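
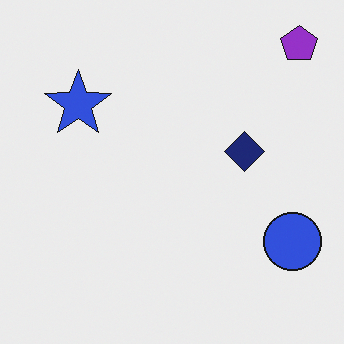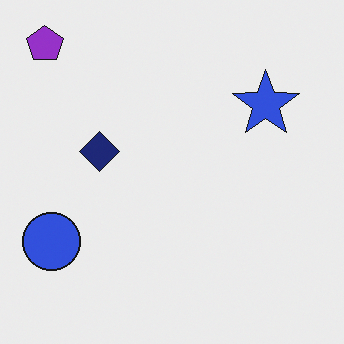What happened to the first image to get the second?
The transformation is: flipped horizontally (left ↔ right).

The purple pentagon is in the top-right of the first image and the top-left of the second — shapes on opposite sides of the vertical midline have swapped in a mirror flip.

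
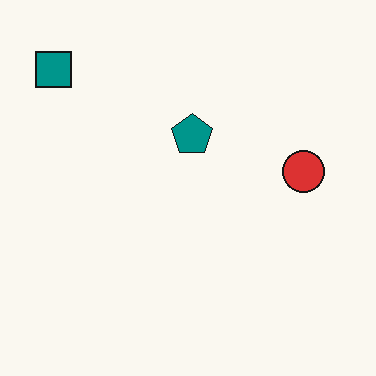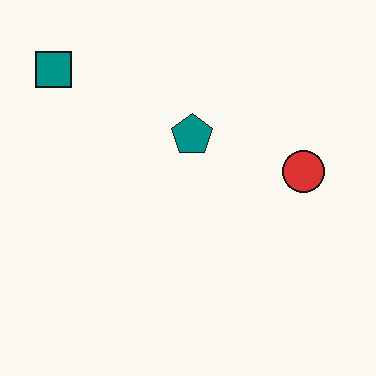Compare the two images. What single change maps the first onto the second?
JPEG-compressed with visible artifacts.

Blocky 8×8 compression artifacts appear around shape edges and the flat background shows ringing — characteristic JPEG degradation.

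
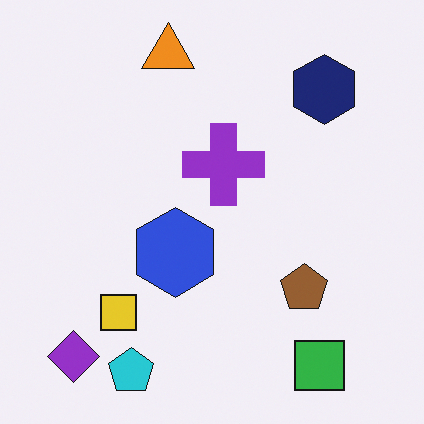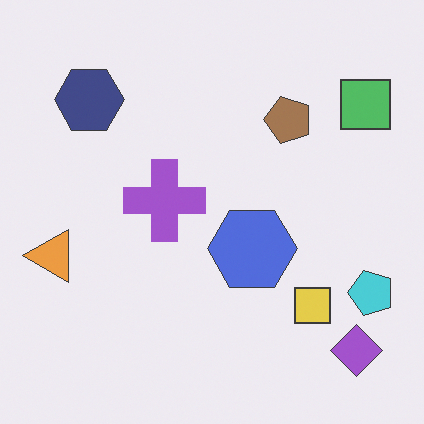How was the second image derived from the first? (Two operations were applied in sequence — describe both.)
Rotated 90° counter-clockwise, then given slightly reduced contrast.

The purple diamond sits in the bottom-left of the first image and the bottom-right of the second — consistent with a whole-image 90° counter-clockwise rotation. Tones are pushed toward mid-grey across the whole image — a global contrast change.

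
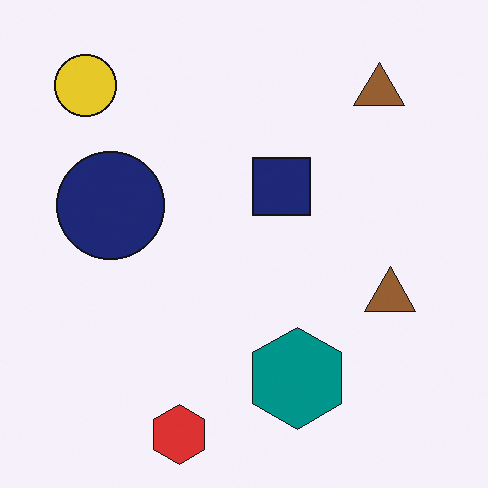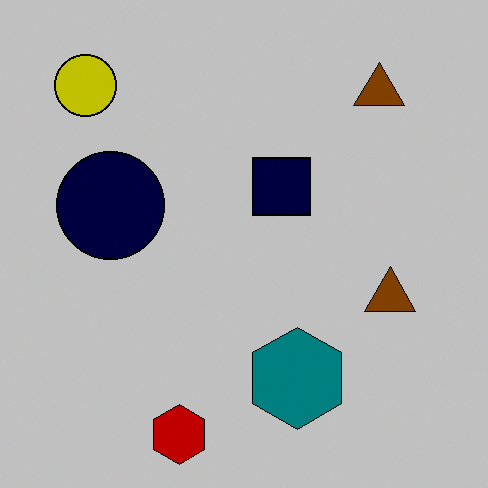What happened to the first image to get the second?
It was heavily posterized to just a handful of flat colors.

Each flat color has snapped to a coarser quantized level — most visibly, the near-white background has dropped to a flat grey.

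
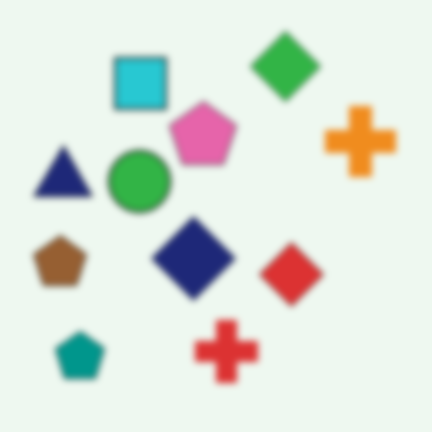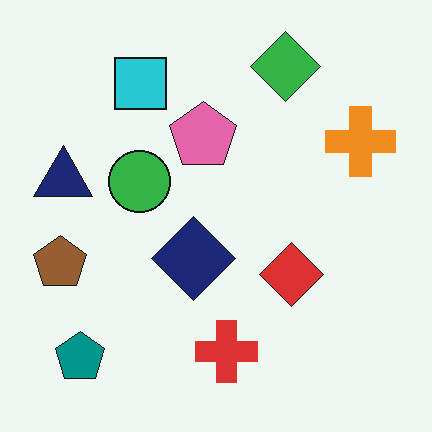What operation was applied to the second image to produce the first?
The image was moderately blurred.

Shape edges and outlines are uniformly softened across the whole image.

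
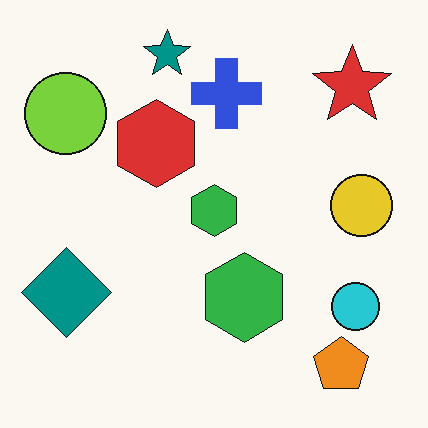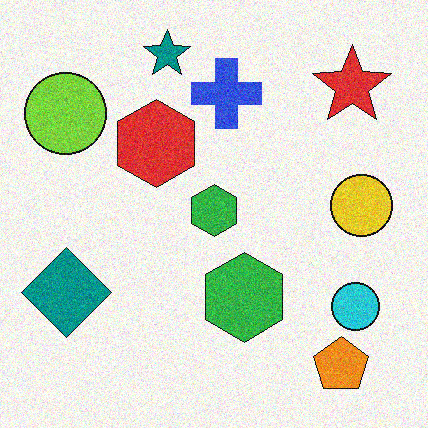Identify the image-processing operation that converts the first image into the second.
The image was degraded with visible gaussian noise.

Random speckle covers the whole image, including the flat background.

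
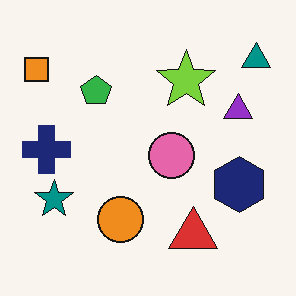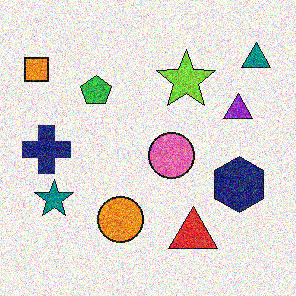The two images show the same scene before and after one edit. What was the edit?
The image was degraded with strong gaussian noise.

Random speckle covers the whole image, including the flat background.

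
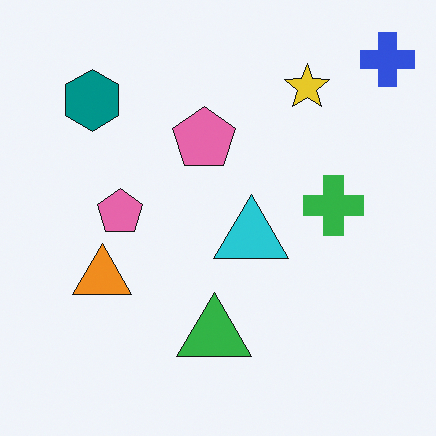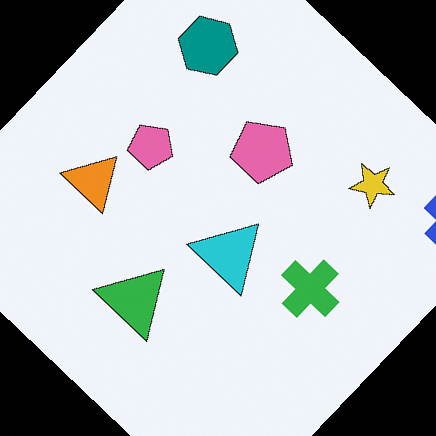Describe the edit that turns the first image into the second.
This is the original image rotated clockwise by a large amount — several tens of degrees.

Every shape is tilted by the same angle and the image corners show triangular fill wedges — a whole-image rotation by a non-right angle.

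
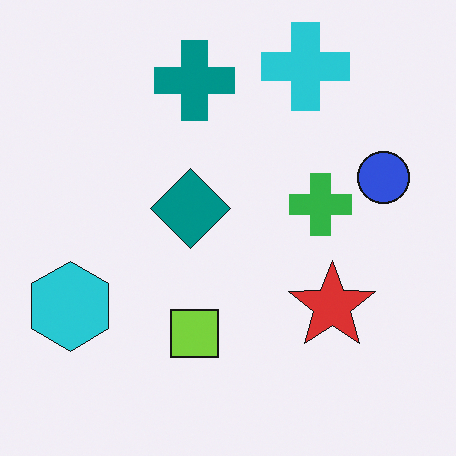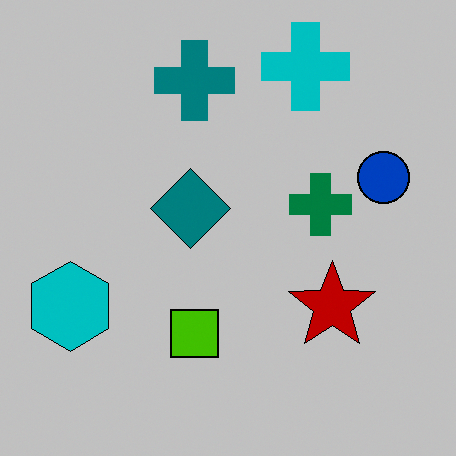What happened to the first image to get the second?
The image was aggressively posterized.

Each flat color has snapped to a coarser quantized level — most visibly, the near-white background has dropped to a flat grey.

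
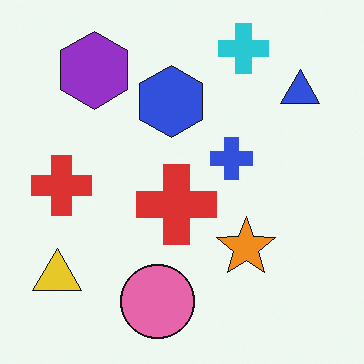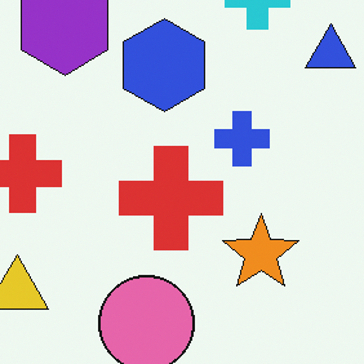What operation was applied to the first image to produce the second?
The transformation is: cropped slightly and scaled back up.

The visible shapes are larger and the field of view is narrower; shapes near the original edges may be partly or wholly outside the frame — a crop-and-rescale.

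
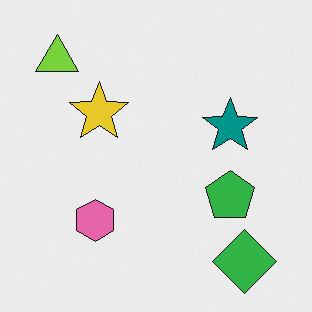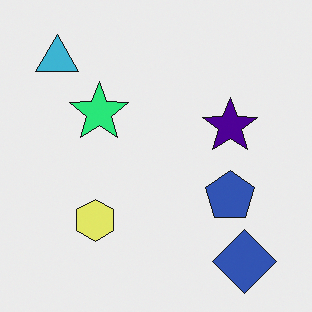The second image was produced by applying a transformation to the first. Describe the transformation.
The second image is the first hue-shifted through roughly a third of the color wheel.

Every shape's color has rotated by the same amount around the hue wheel — a uniform hue shift.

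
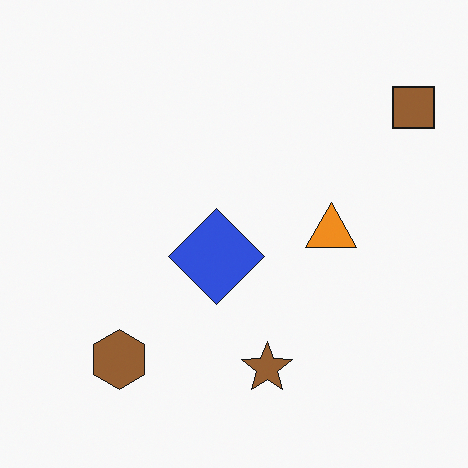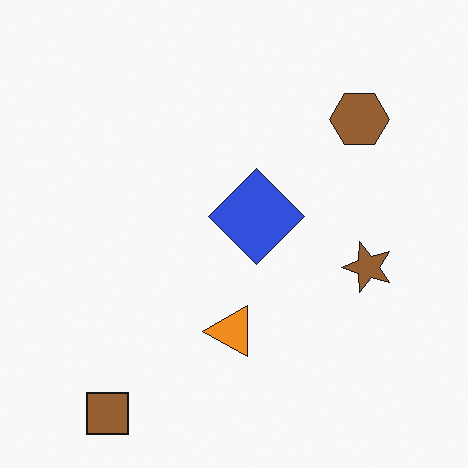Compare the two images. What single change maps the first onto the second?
It was transposed (reflected across the top-left ↔ bottom-right diagonal).

Shapes have swapped their row and column positions — what was in the top-right is now in the bottom-left — a diagonal reflection.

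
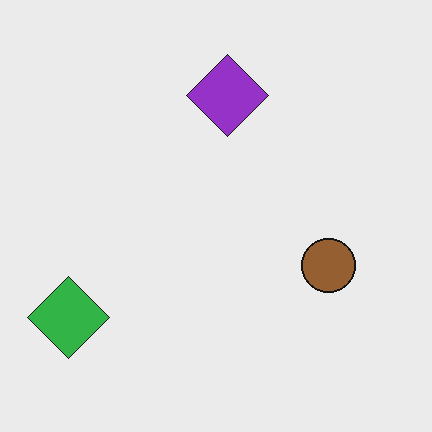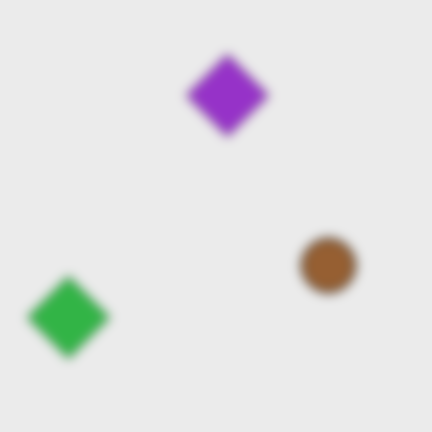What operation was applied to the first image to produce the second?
This is the original image strongly gaussian-blurred.

Shape edges and outlines are uniformly softened across the whole image.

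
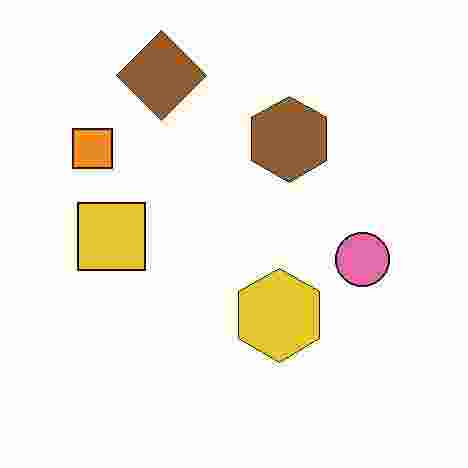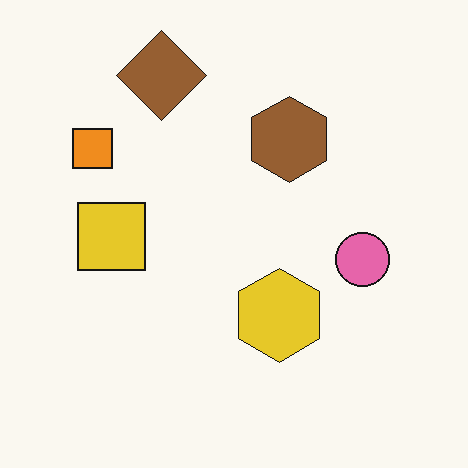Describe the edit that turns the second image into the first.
The transformation is: degraded with heavy JPEG compression.

Blocky 8×8 compression artifacts appear around shape edges and the flat background shows ringing — characteristic JPEG degradation.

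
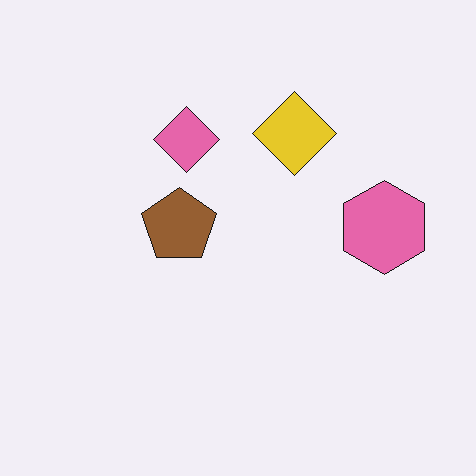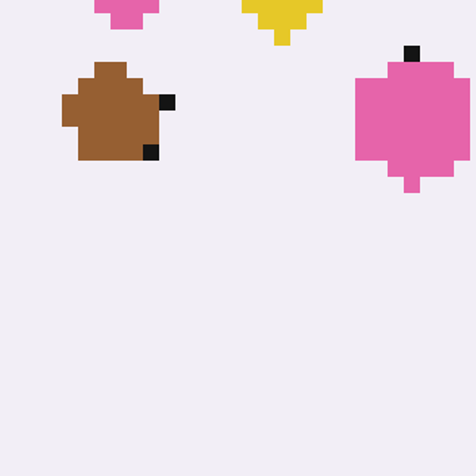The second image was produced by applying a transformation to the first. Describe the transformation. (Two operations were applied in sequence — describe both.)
Heavily pixelated into large blocks, then cropped to a modestly smaller region and rescaled.

Shapes are reduced to large square blocks; fine edges and outlines are lost — a downscale-then-upscale (mosaic) effect. The visible shapes are larger and the field of view is narrower; shapes near the original edges may be partly or wholly outside the frame — a crop-and-rescale.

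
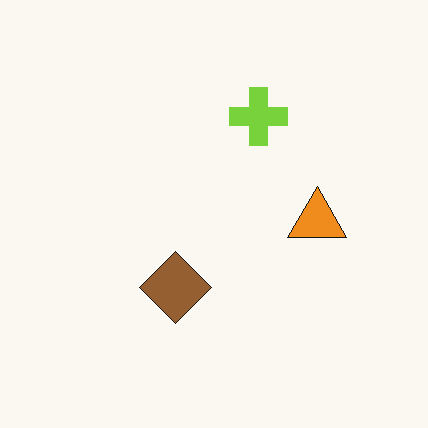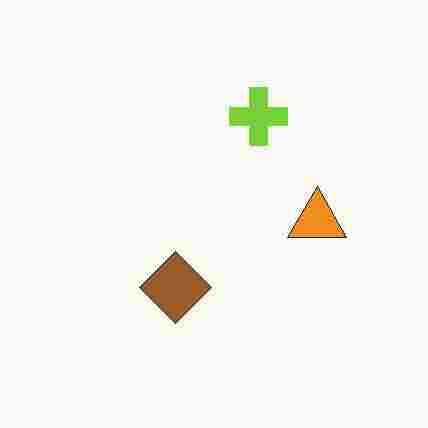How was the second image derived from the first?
Heavily JPEG-compressed with obvious blocking artifacts.

Blocky 8×8 compression artifacts appear around shape edges and the flat background shows ringing — characteristic JPEG degradation.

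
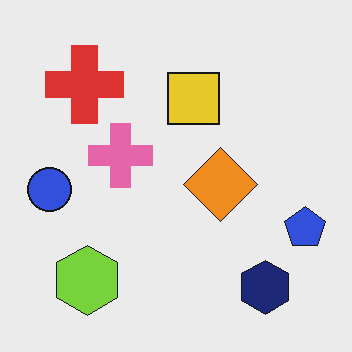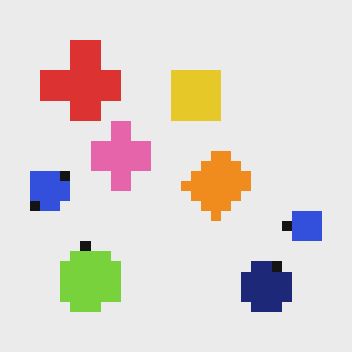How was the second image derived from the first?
The second image is the first coarsely pixelated.

Shapes are reduced to large square blocks; fine edges and outlines are lost — a downscale-then-upscale (mosaic) effect.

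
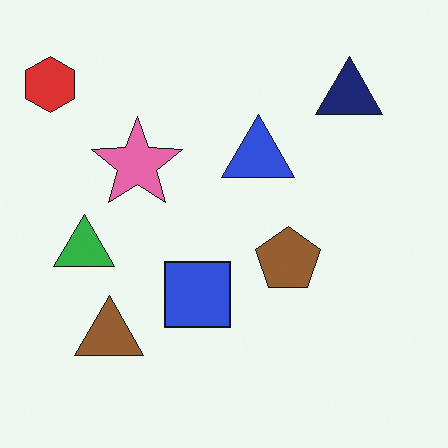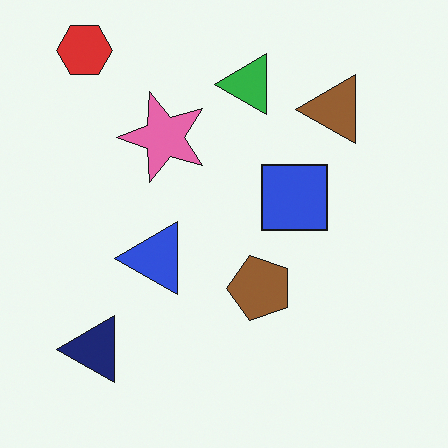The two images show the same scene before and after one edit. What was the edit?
The second image is the first transposed (reflected across the top-left ↔ bottom-right diagonal).

Shapes have swapped their row and column positions — what was in the top-right is now in the bottom-left — a diagonal reflection.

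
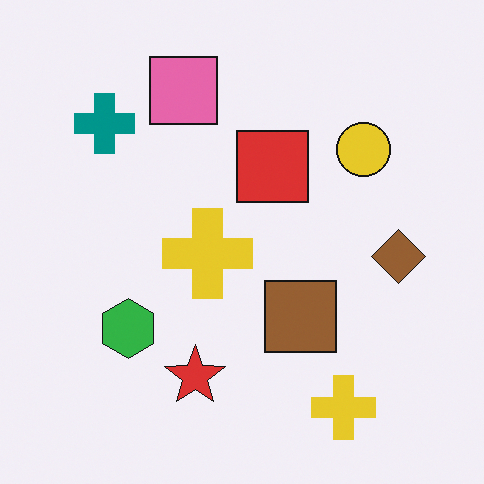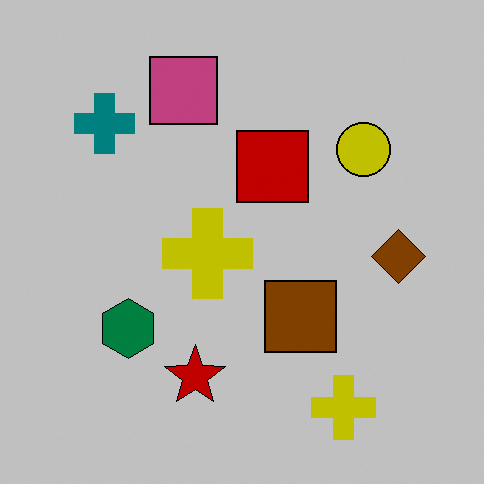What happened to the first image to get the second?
The transformation is: heavily posterized to just a handful of flat colors.

Each flat color has snapped to a coarser quantized level — most visibly, the near-white background has dropped to a flat grey.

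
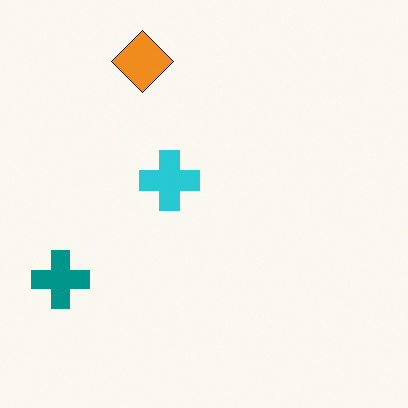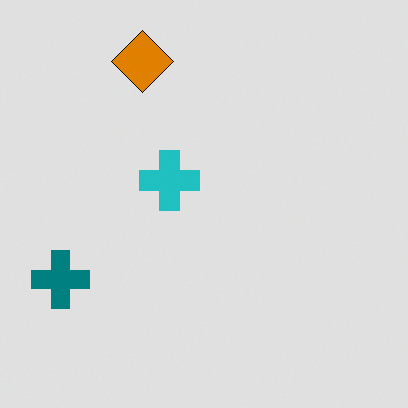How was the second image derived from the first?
Moderately posterized.

Each flat color has snapped to a coarser quantized level — most visibly, the near-white background has dropped to a flat grey.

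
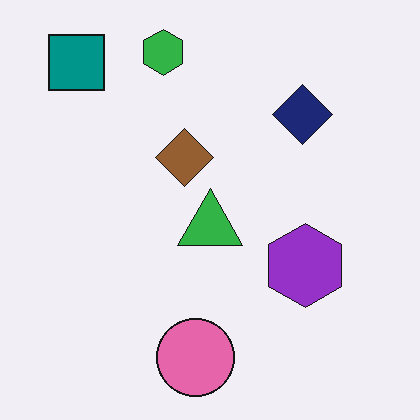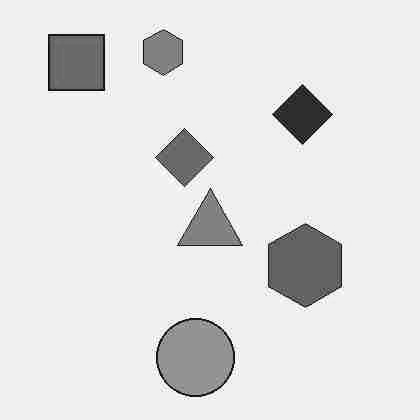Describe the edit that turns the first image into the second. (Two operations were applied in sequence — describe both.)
The second image is the first heavily JPEG-compressed with obvious blocking artifacts, then converted to grayscale.

Blocky 8×8 compression artifacts appear around shape edges and the flat background shows ringing — characteristic JPEG degradation. All color is removed — every shape is now a shade of grey.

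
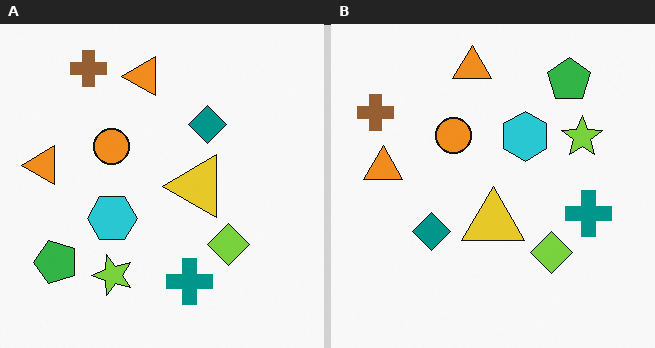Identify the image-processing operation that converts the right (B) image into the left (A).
This is the original image transposed (reflected across the top-left ↔ bottom-right diagonal).

Shapes have swapped their row and column positions — what was in the top-right is now in the bottom-left — a diagonal reflection.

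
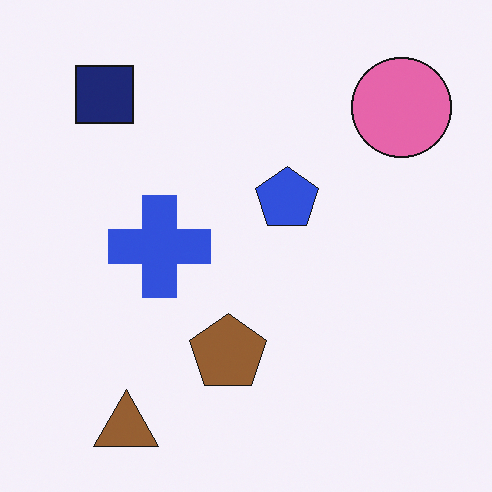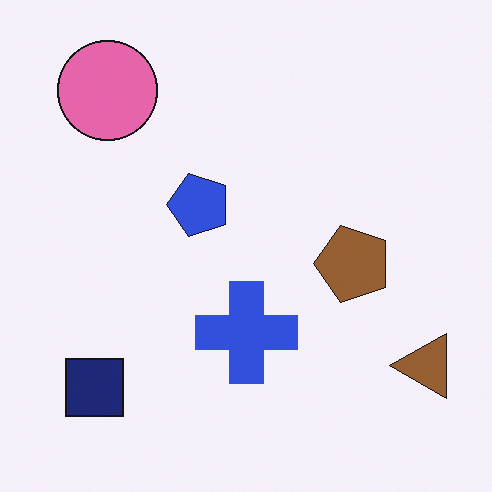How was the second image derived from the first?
The second image is the first rotated 90° counter-clockwise.

The brown triangle sits in the bottom-left of the first image and the bottom-right of the second — consistent with a whole-image 90° counter-clockwise rotation.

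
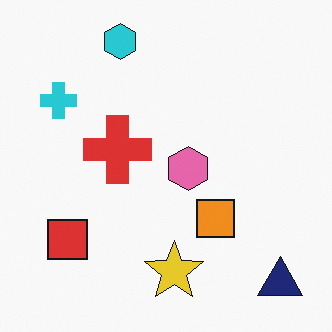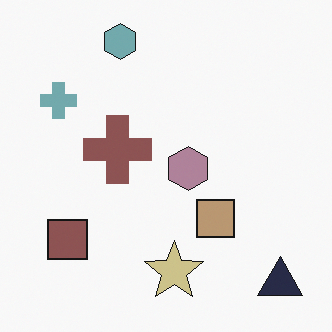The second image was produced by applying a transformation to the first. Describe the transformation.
This is the original image made much more muted (saturation change).

All colors are more muted and greyish — a global saturation change.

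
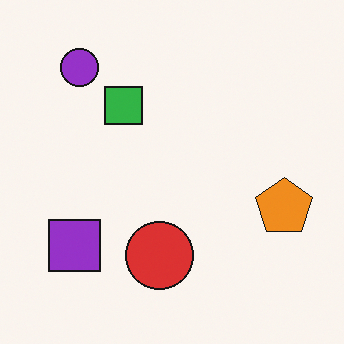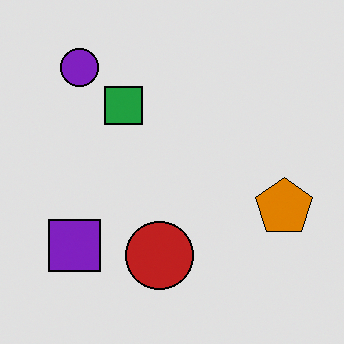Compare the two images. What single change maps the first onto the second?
The image was moderately posterized.

Each flat color has snapped to a coarser quantized level — most visibly, the near-white background has dropped to a flat grey.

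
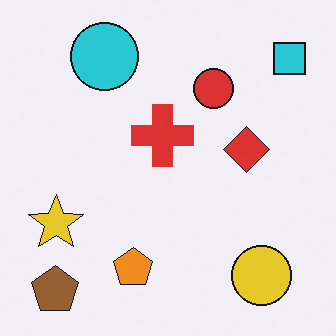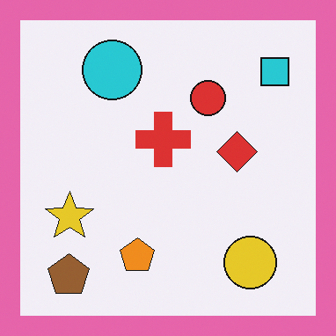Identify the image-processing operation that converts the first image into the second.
The second image is the first framed with a pink border.

A solid pink frame runs around the edge of the second image, with the content slightly shrunk inside it.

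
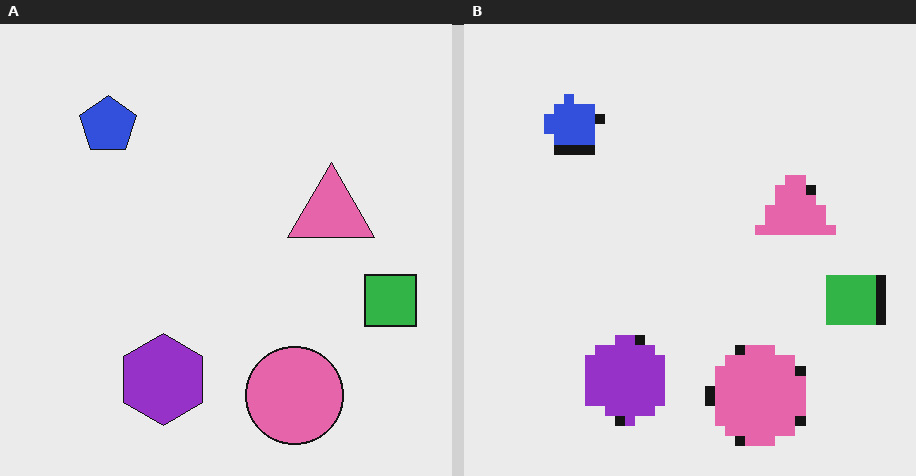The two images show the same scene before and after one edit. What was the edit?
This is the original image coarsely pixelated.

Shapes are reduced to large square blocks; fine edges and outlines are lost — a downscale-then-upscale (mosaic) effect.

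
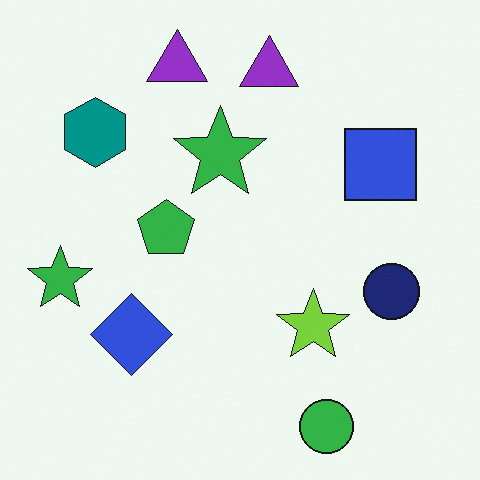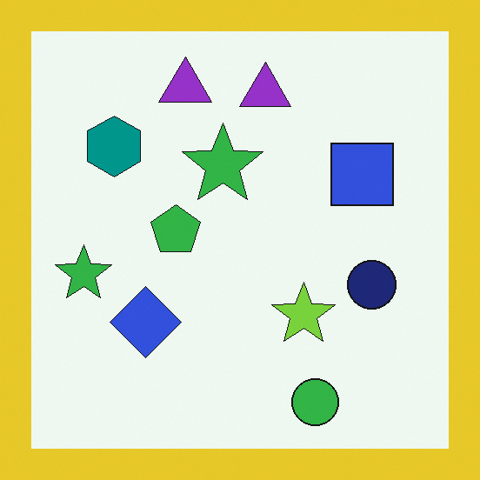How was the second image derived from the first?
This is the original image framed with a yellow border.

A solid yellow frame runs around the edge of the second image, with the content slightly shrunk inside it.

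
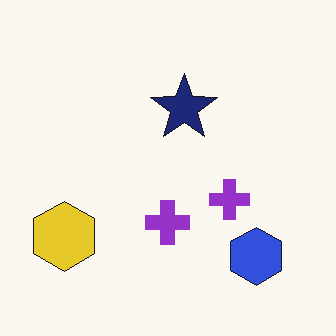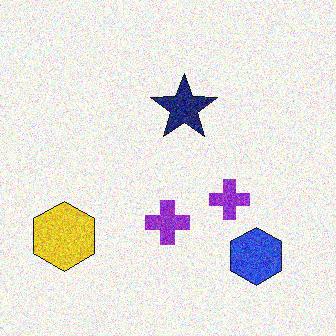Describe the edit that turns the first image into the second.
The second image is the first degraded with a thick layer of grain.

Random speckle covers the whole image, including the flat background.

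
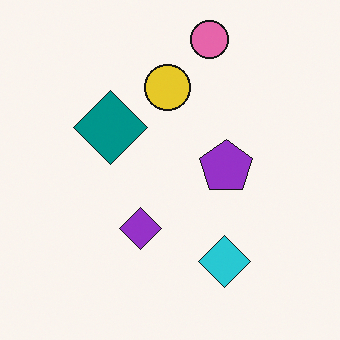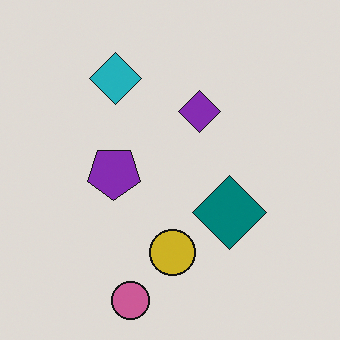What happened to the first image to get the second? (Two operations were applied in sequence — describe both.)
It was rotated 180°, then slightly darkened.

The pink circle sits in the top of the first image and the bottom of the second — consistent with a whole-image 180° rotation. Every pixel — background and shapes alike — is uniformly darkened.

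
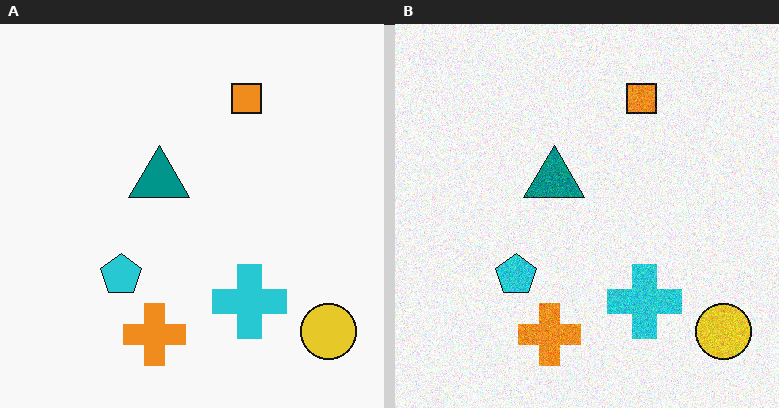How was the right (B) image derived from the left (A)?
It was degraded with moderate additive noise.

Random speckle covers the whole image, including the flat background.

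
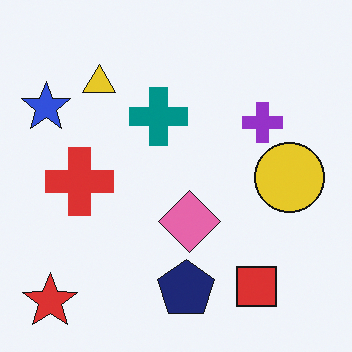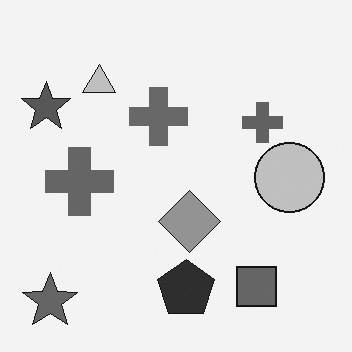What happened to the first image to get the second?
The image was converted to grayscale.

All color is removed — every shape is now a shade of grey.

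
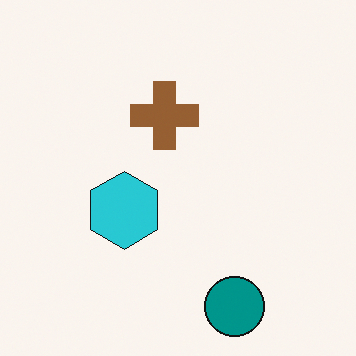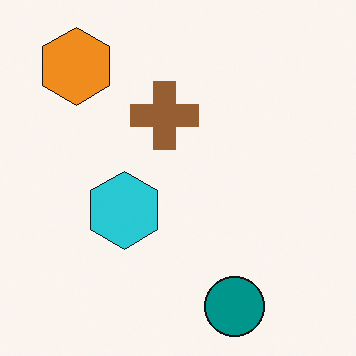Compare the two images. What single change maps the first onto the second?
The transformation is: overlaid with an additional orange hexagon.

An orange hexagon appears in the second image that is absent from the first.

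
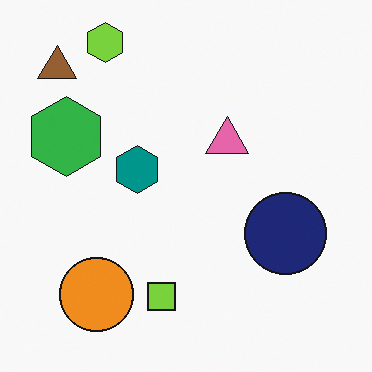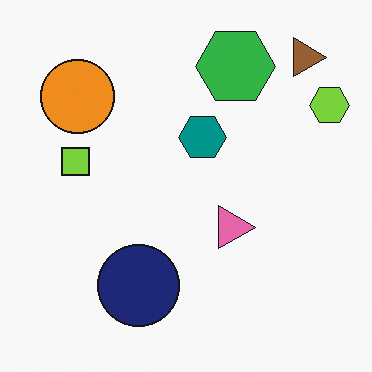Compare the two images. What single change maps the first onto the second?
The transformation is: rotated 90° clockwise.

The brown triangle sits in the top-left of the first image and the top-right of the second — consistent with a whole-image 90° clockwise rotation.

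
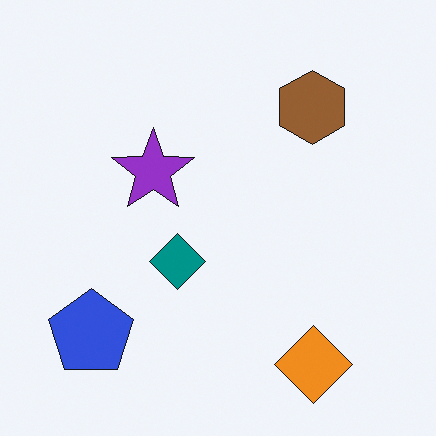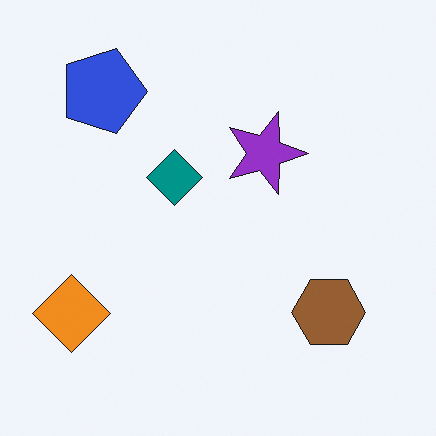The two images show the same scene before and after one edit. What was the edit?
This is the original image rotated 90° clockwise.

The orange diamond sits in the bottom-right of the first image and the bottom-left of the second — consistent with a whole-image 90° clockwise rotation.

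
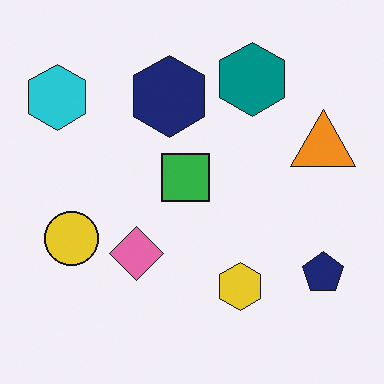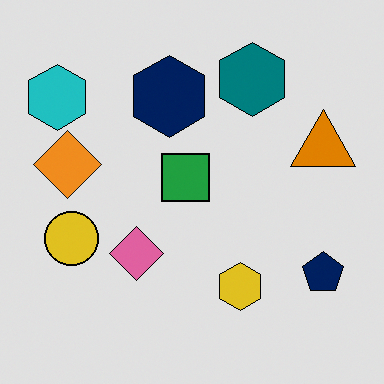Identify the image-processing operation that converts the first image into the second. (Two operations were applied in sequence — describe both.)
It was posterized to a reduced palette, then overlaid with an additional orange diamond.

Each flat color has snapped to a coarser quantized level — most visibly, the near-white background has dropped to a flat grey. An orange diamond appears in the second image that is absent from the first.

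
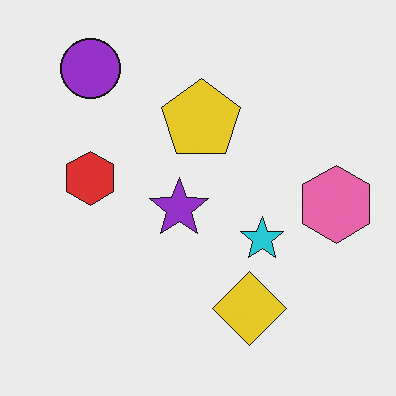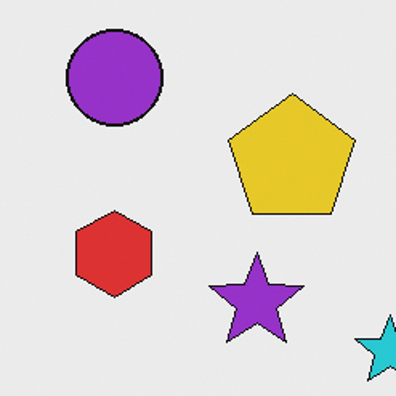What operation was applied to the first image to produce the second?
This is the original image cropped to a modestly smaller region and rescaled.

The visible shapes are larger and the field of view is narrower; shapes near the original edges may be partly or wholly outside the frame — a crop-and-rescale.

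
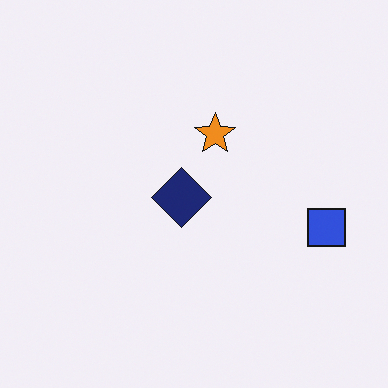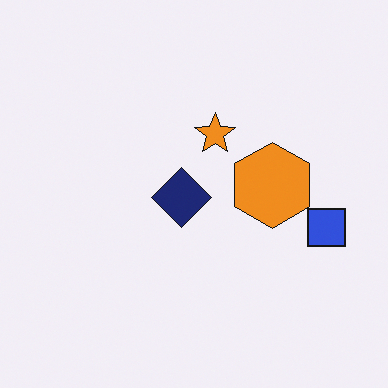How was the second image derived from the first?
The second image is the first overlaid with an additional orange hexagon.

An orange hexagon appears in the second image that is absent from the first.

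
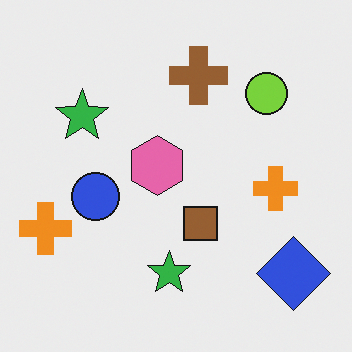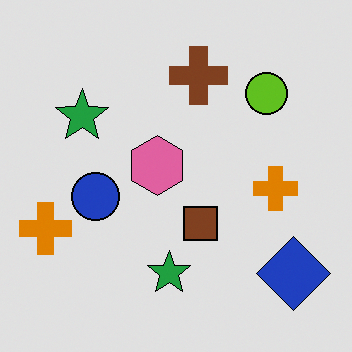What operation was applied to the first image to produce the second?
This is the original image moderately posterized.

Each flat color has snapped to a coarser quantized level — most visibly, the near-white background has dropped to a flat grey.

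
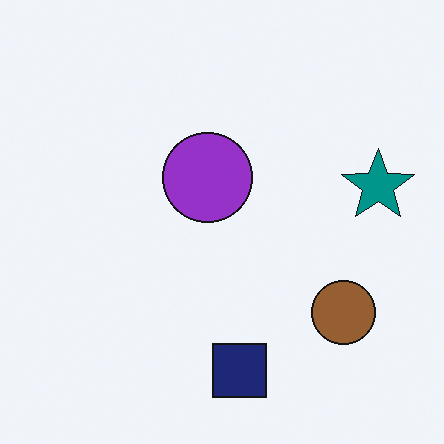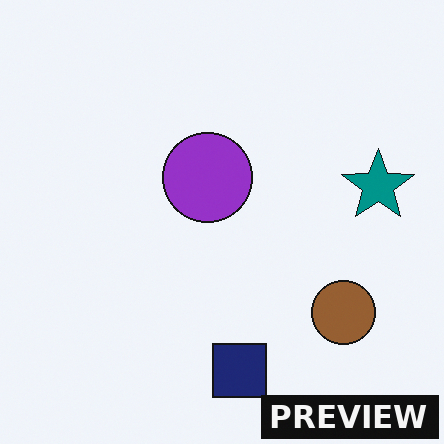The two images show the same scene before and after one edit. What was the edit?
This is the original image watermarked with the text "PREVIEW" in the lower-right corner.

A dark label reading "PREVIEW" appears in the lower-right corner.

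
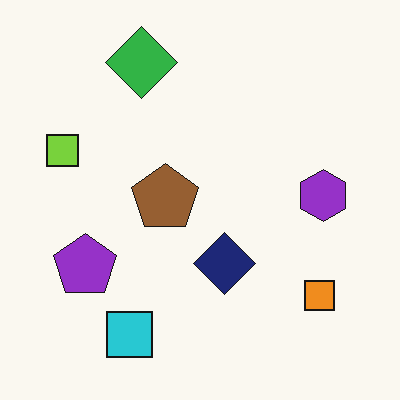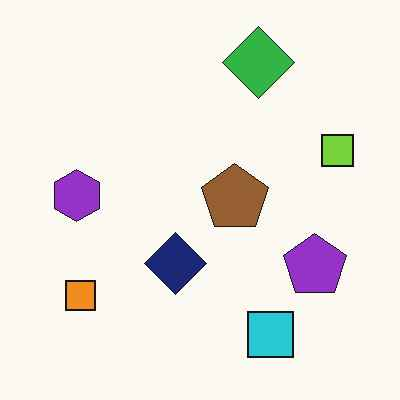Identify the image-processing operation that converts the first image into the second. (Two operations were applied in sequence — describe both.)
The second image is the first flipped horizontally (left ↔ right), then JPEG-compressed with visible artifacts.

The lime square is in the left of the first image and the right of the second — shapes on opposite sides of the vertical midline have swapped in a mirror flip. Blocky 8×8 compression artifacts appear around shape edges and the flat background shows ringing — characteristic JPEG degradation.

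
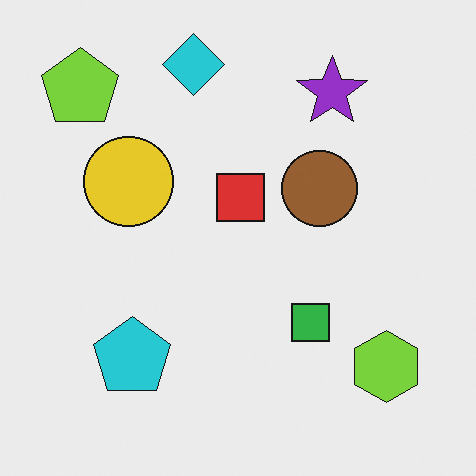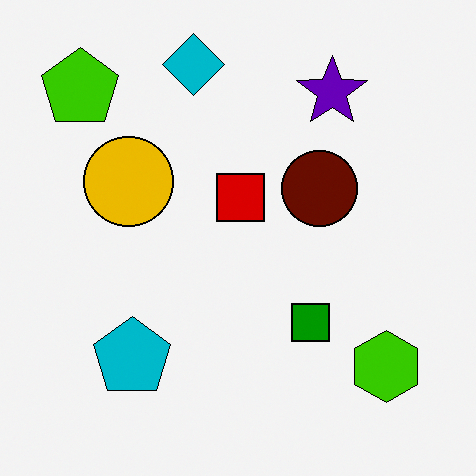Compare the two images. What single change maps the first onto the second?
The image was boosted in contrast.

Tones are pushed away from mid-grey across the whole image — a global contrast change.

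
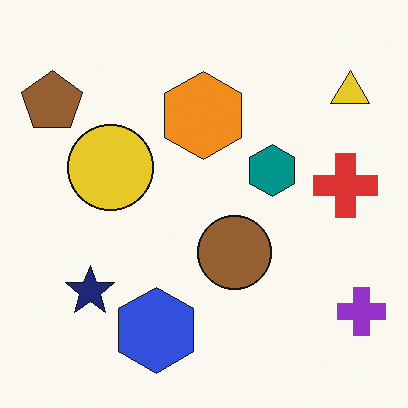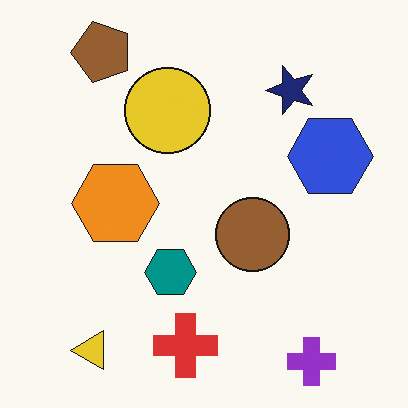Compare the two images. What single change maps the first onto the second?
It was transposed (reflected across the top-left ↔ bottom-right diagonal).

Shapes have swapped their row and column positions — what was in the top-right is now in the bottom-left — a diagonal reflection.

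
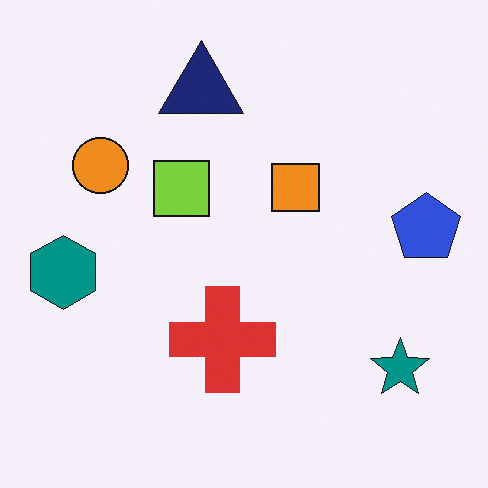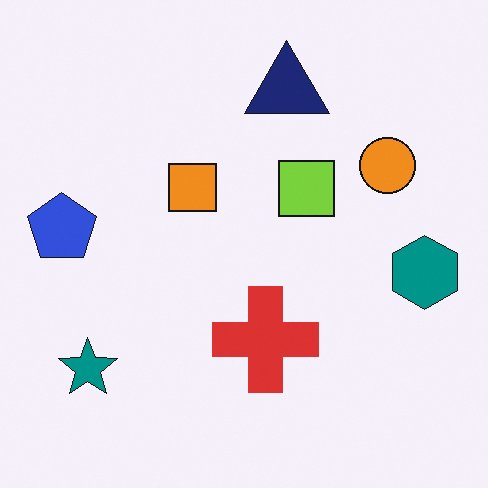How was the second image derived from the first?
Flipped horizontally (left ↔ right).

The blue pentagon is in the right of the first image and the left of the second — shapes on opposite sides of the vertical midline have swapped in a mirror flip.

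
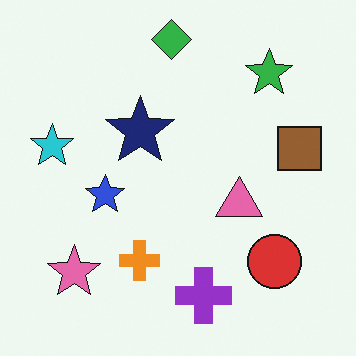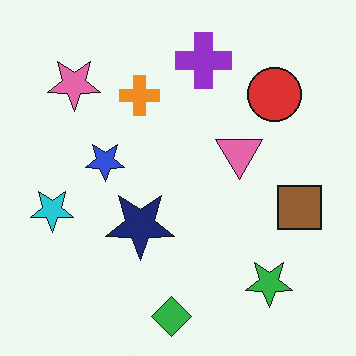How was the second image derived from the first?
The image was flipped vertically (top ↔ bottom).

The green diamond is in the top of the first image and the bottom of the second — shapes on opposite sides of the horizontal midline have swapped in a mirror flip.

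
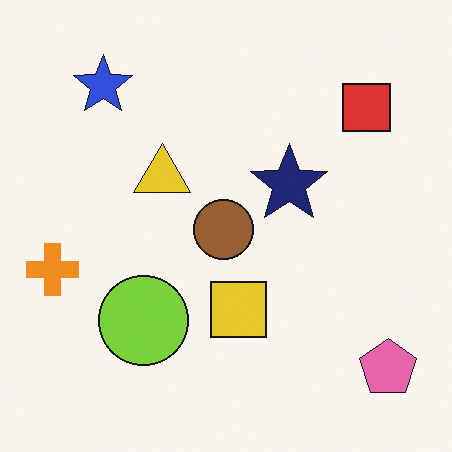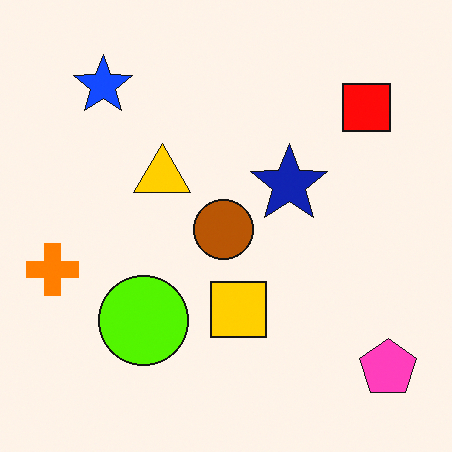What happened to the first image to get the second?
Made much more vivid (saturation change).

All colors are more vivid — a global saturation change.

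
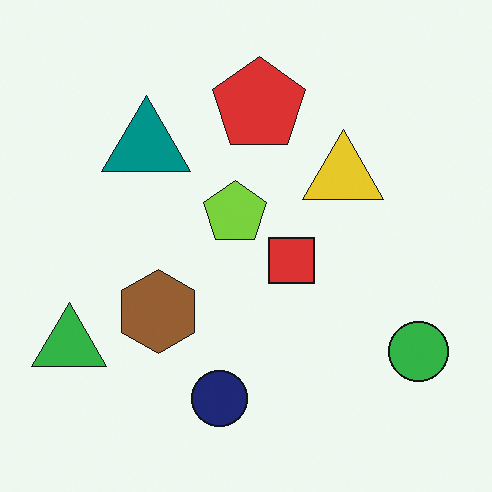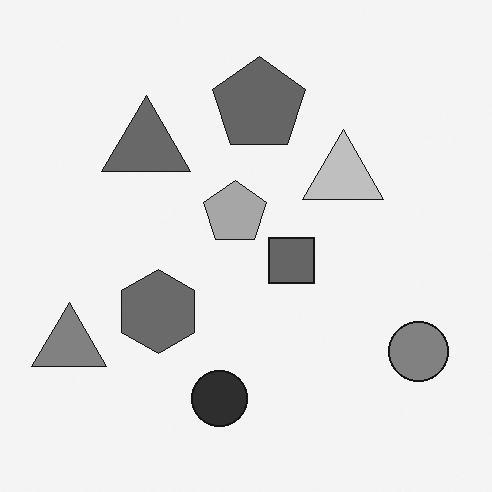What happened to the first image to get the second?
This is the original image converted to grayscale.

All color is removed — every shape is now a shade of grey.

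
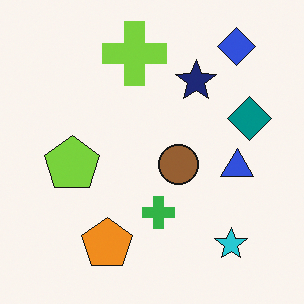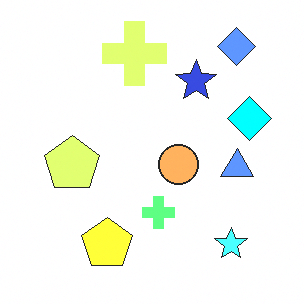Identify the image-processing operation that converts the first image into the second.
The second image is the first substantially brightened.

Every pixel — background and shapes alike — is uniformly brightened.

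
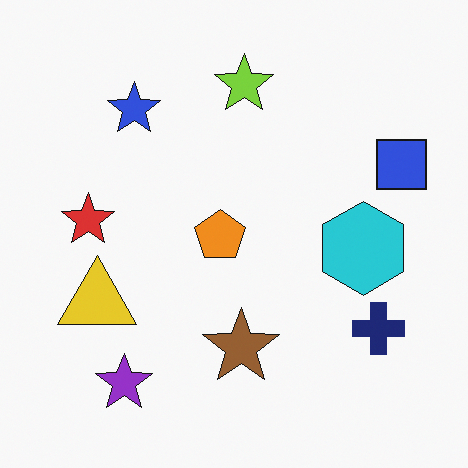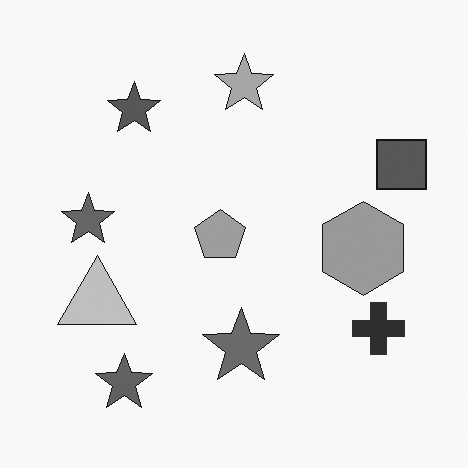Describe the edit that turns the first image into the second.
The transformation is: converted to grayscale.

All color is removed — every shape is now a shade of grey.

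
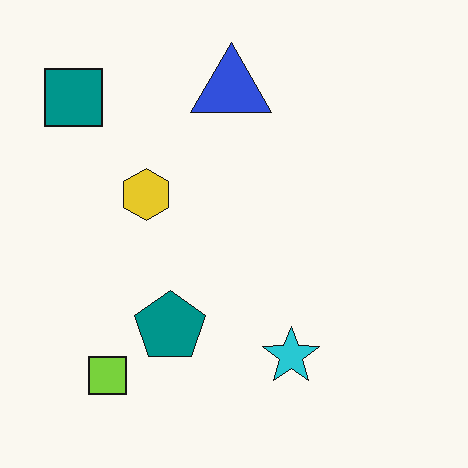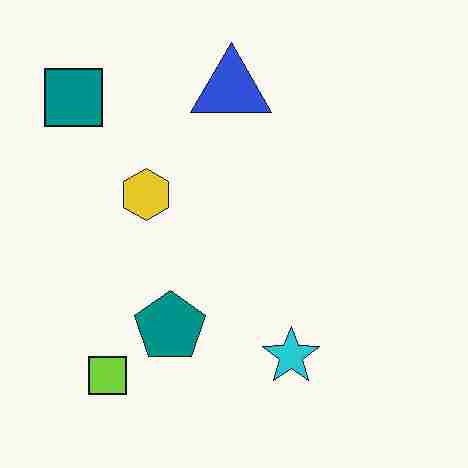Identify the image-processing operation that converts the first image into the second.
The image was degraded with heavy JPEG compression.

Blocky 8×8 compression artifacts appear around shape edges and the flat background shows ringing — characteristic JPEG degradation.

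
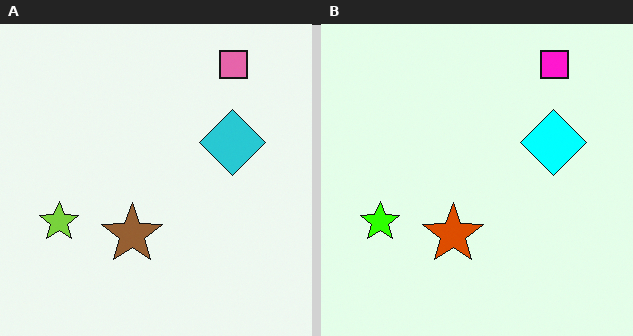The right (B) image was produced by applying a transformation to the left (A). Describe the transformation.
The transformation is: made much more vivid (saturation change).

All colors are more vivid — a global saturation change.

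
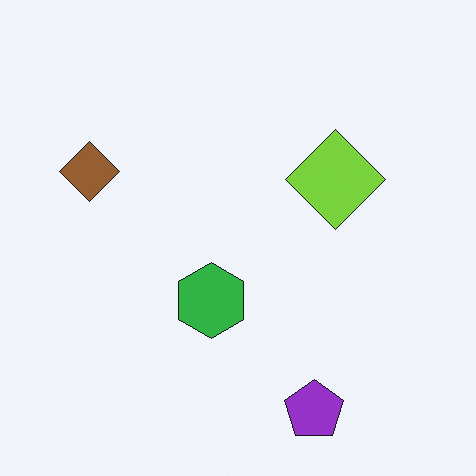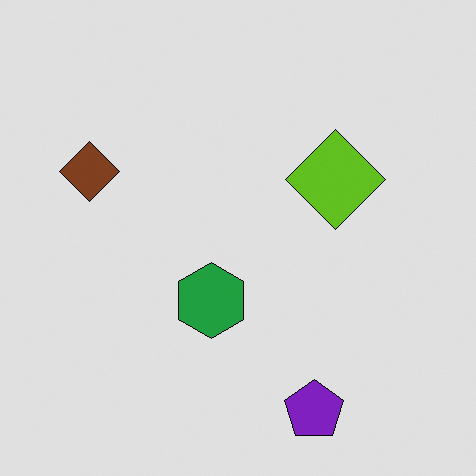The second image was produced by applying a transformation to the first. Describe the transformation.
This is the original image posterized to a reduced palette.

Each flat color has snapped to a coarser quantized level — most visibly, the near-white background has dropped to a flat grey.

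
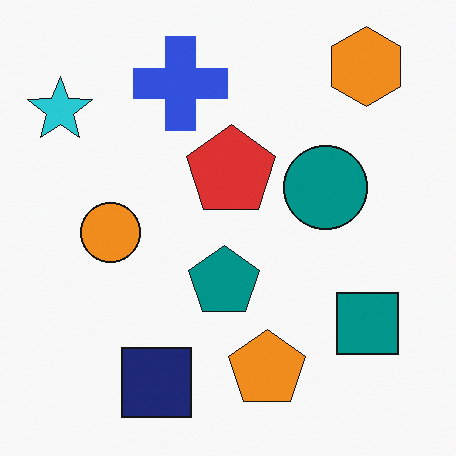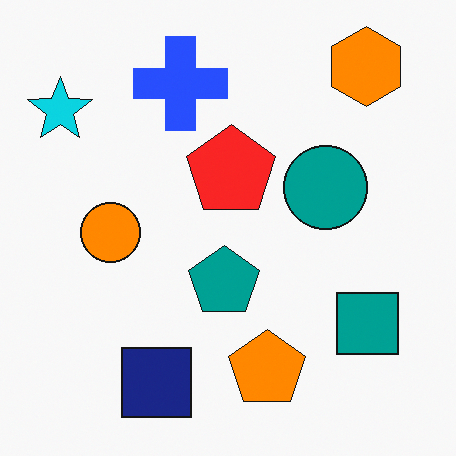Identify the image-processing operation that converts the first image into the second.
It was slightly oversaturated.

All colors are more vivid — a global saturation change.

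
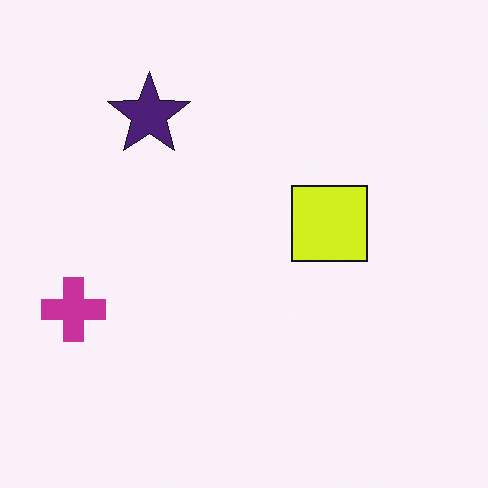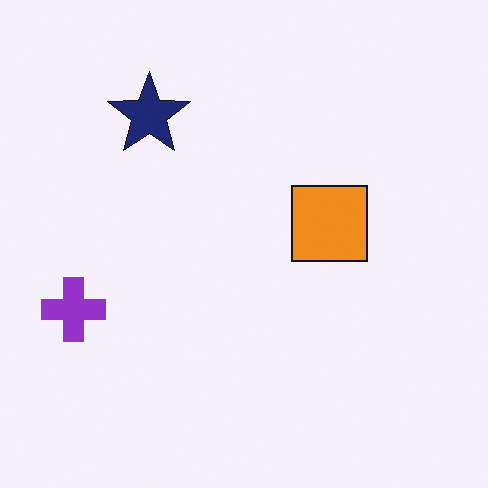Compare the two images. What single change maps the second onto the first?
It was hue-shifted by a small amount.

Every shape's color has rotated by the same amount around the hue wheel — a uniform hue shift.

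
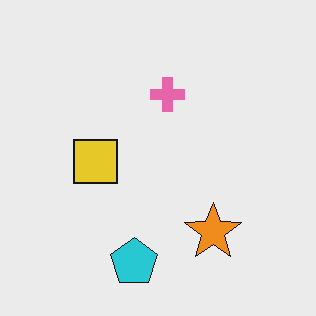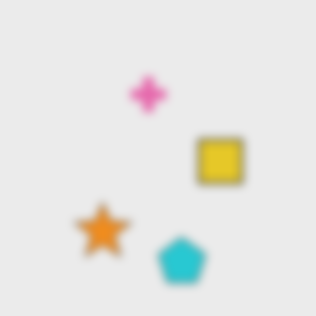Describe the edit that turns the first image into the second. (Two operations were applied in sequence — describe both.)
This is the original image flipped horizontally (left ↔ right), then moderately blurred.

The yellow square is in the left of the first image and the right of the second — shapes on opposite sides of the vertical midline have swapped in a mirror flip. Shape edges and outlines are uniformly softened across the whole image.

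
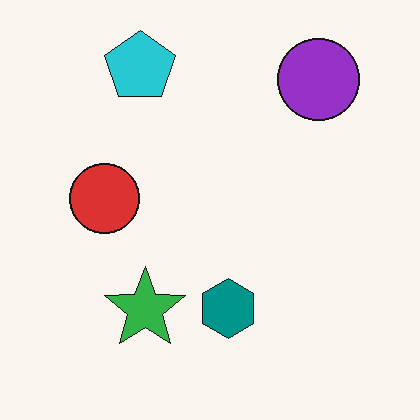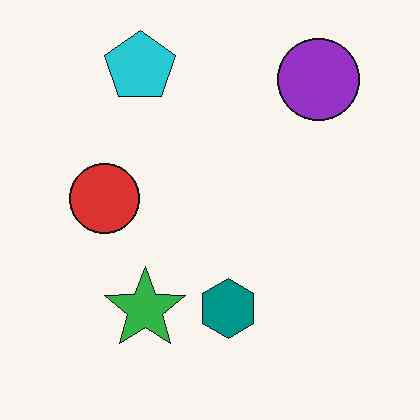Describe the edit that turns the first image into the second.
This is the original image given moderate JPEG compression.

Blocky 8×8 compression artifacts appear around shape edges and the flat background shows ringing — characteristic JPEG degradation.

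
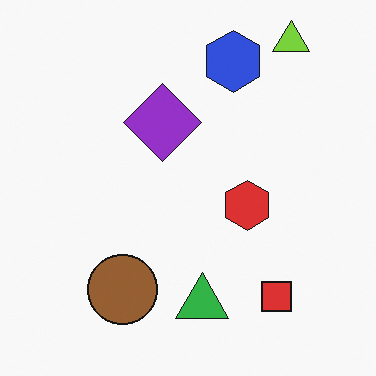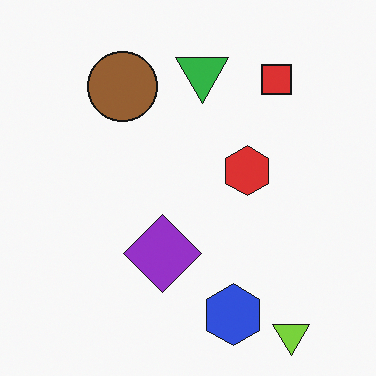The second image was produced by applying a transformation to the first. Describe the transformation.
The image was flipped vertically (top ↔ bottom).

The lime triangle is in the top-right of the first image and the bottom-right of the second — shapes on opposite sides of the horizontal midline have swapped in a mirror flip.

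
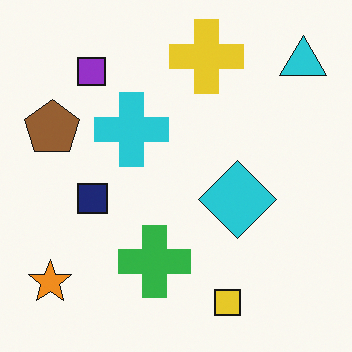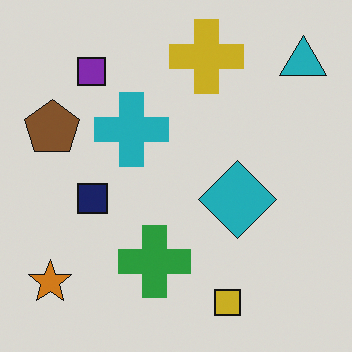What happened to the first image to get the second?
Darkened a little.

Every pixel — background and shapes alike — is uniformly darkened.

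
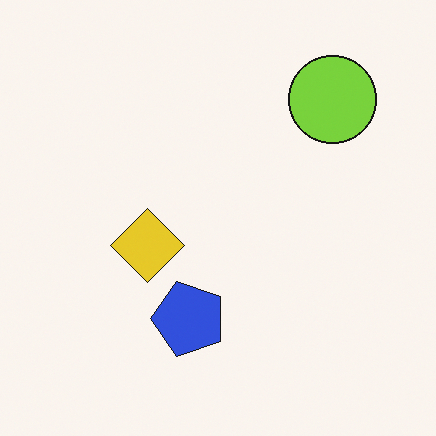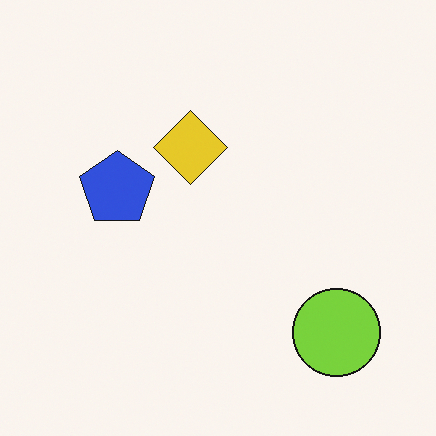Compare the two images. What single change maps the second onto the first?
The image was rotated 90° counter-clockwise.

The lime circle sits in the bottom-right of the second image and the top-right of the first — consistent with a whole-image 90° counter-clockwise rotation.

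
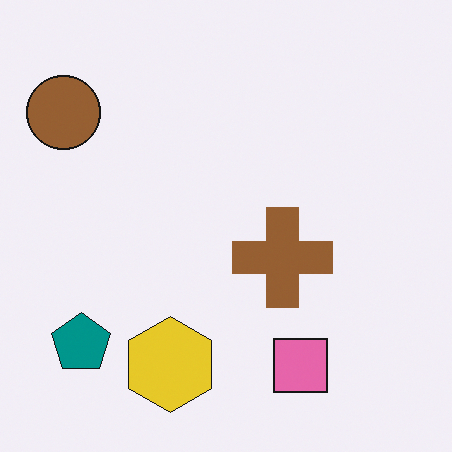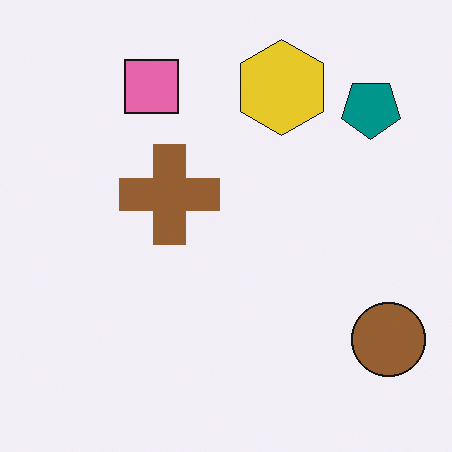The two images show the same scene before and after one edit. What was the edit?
The transformation is: rotated 180°.

The brown circle sits in the top-left of the first image and the bottom-right of the second — consistent with a whole-image 180° rotation.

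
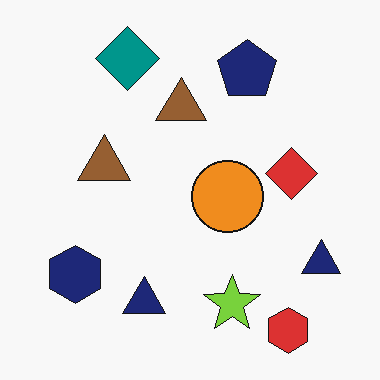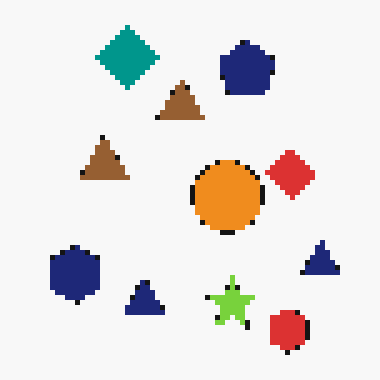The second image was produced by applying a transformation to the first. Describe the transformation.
Mildly pixelated.

Shapes are reduced to large square blocks; fine edges and outlines are lost — a downscale-then-upscale (mosaic) effect.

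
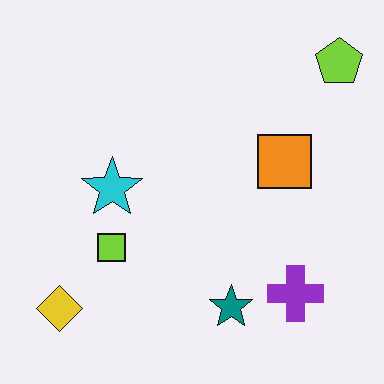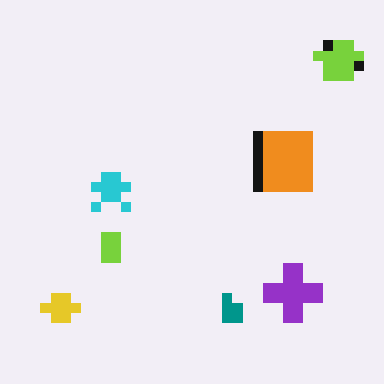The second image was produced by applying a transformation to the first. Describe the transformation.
Coarsely pixelated.

Shapes are reduced to large square blocks; fine edges and outlines are lost — a downscale-then-upscale (mosaic) effect.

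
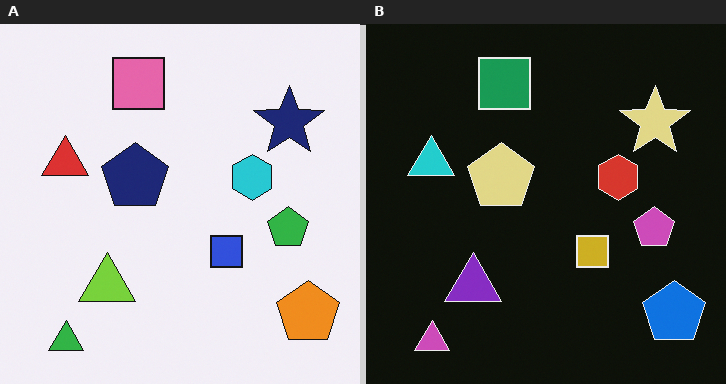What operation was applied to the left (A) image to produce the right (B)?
Color-inverted (negative).

The light background has become dark and every shape's color is its complement — a photographic negative.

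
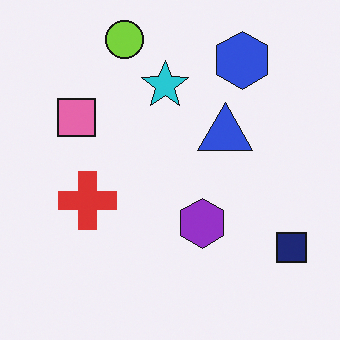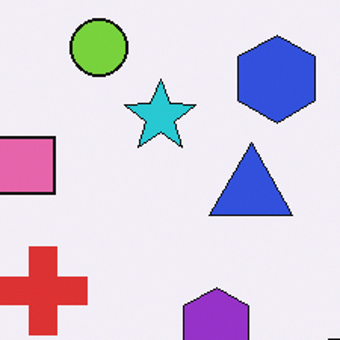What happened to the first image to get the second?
Cropped slightly and scaled back up.

The visible shapes are larger and the field of view is narrower; shapes near the original edges may be partly or wholly outside the frame — a crop-and-rescale.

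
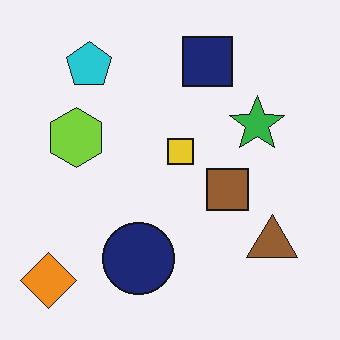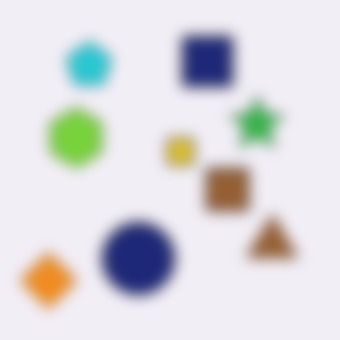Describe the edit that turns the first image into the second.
The transformation is: strongly gaussian-blurred.

Shape edges and outlines are uniformly softened across the whole image.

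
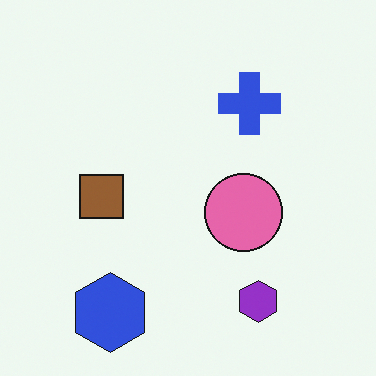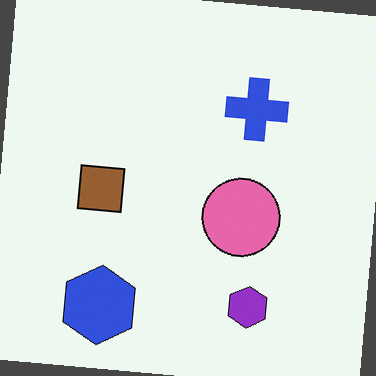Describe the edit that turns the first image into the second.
The second image is the first rotated clockwise by a small amount.

Every shape is tilted by the same angle and the image corners show triangular fill wedges — a whole-image rotation by a non-right angle.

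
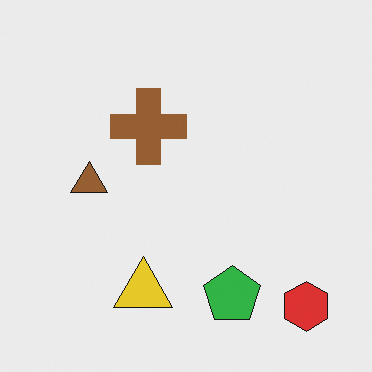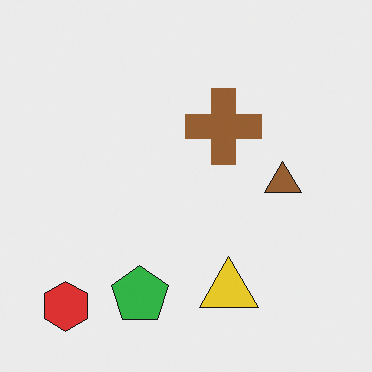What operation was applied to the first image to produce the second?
The image was flipped horizontally (left ↔ right).

The red hexagon is in the bottom-right of the first image and the bottom-left of the second — shapes on opposite sides of the vertical midline have swapped in a mirror flip.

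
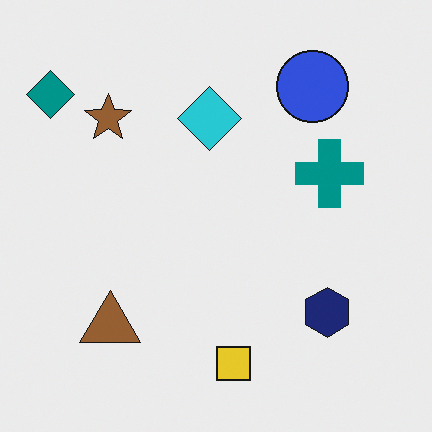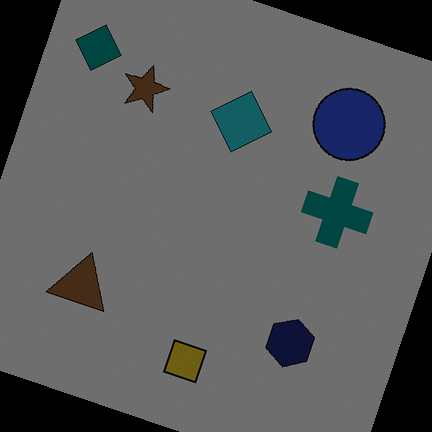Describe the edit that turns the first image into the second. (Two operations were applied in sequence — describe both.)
The image was rotated clockwise by a clearly visible amount, then substantially darkened.

Every shape is tilted by the same angle and the image corners show triangular fill wedges — a whole-image rotation by a non-right angle. Every pixel — background and shapes alike — is uniformly darkened.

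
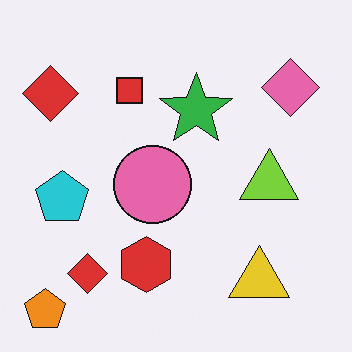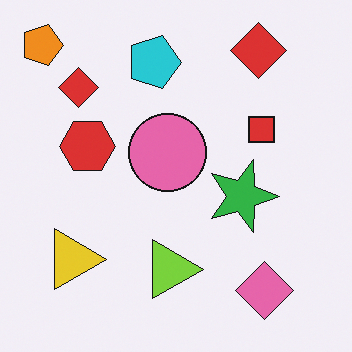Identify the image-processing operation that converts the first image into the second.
The transformation is: rotated 90° clockwise.

The orange pentagon sits in the bottom-left of the first image and the top-left of the second — consistent with a whole-image 90° clockwise rotation.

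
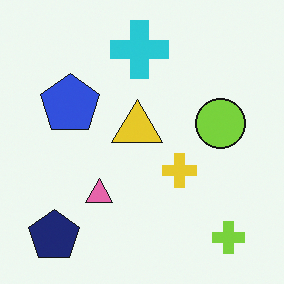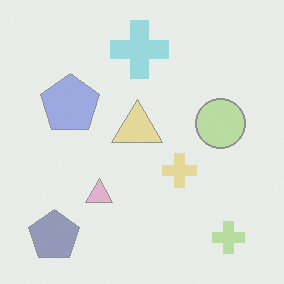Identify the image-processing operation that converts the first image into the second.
The image was washed out (contrast reduced).

Tones are pushed toward mid-grey across the whole image — a global contrast change.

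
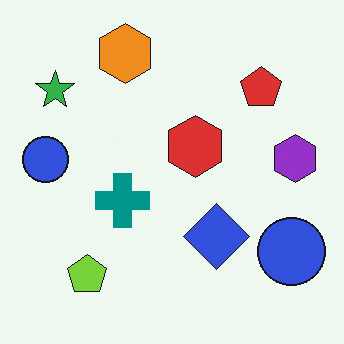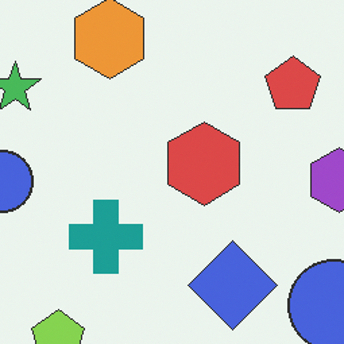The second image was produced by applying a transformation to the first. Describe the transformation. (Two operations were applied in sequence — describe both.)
Given slightly reduced contrast, then cropped to a modestly smaller region and rescaled.

Tones are pushed toward mid-grey across the whole image — a global contrast change. The visible shapes are larger and the field of view is narrower; shapes near the original edges may be partly or wholly outside the frame — a crop-and-rescale.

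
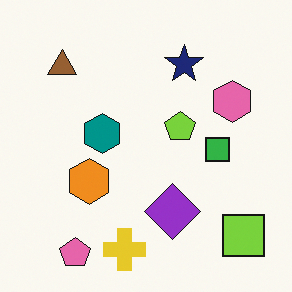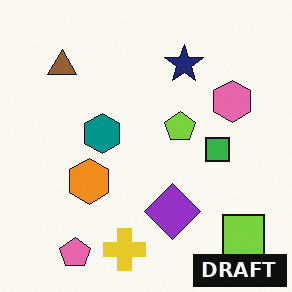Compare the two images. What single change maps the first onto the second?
Watermarked with the text "DRAFT" in the lower-right corner.

A dark label reading "DRAFT" appears in the lower-right corner.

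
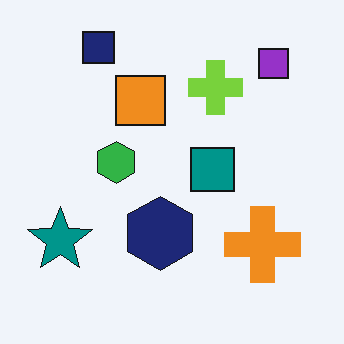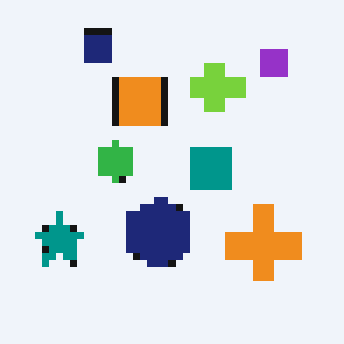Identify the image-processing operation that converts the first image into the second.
This is the original image pixelated into visible square blocks.

Shapes are reduced to large square blocks; fine edges and outlines are lost — a downscale-then-upscale (mosaic) effect.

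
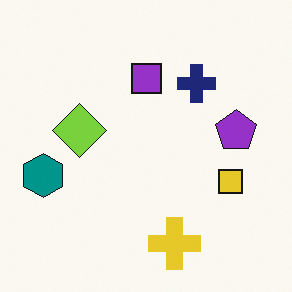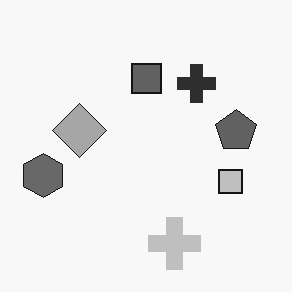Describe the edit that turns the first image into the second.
The second image is the first converted to grayscale.

All color is removed — every shape is now a shade of grey.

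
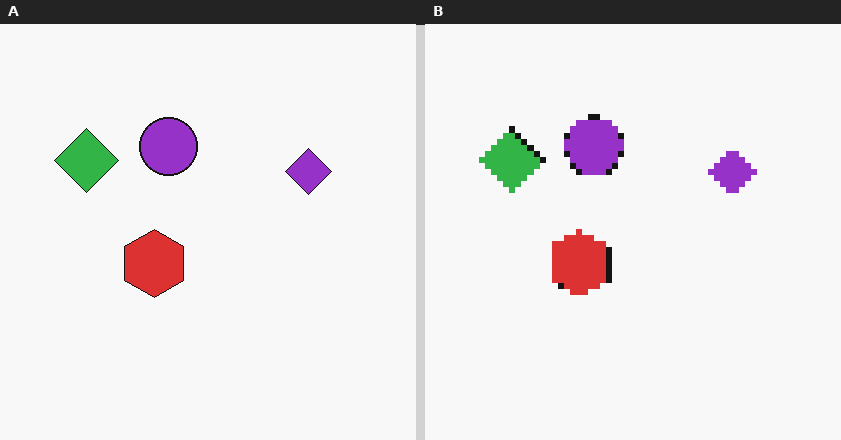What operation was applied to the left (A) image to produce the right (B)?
Pixelated into visible square blocks.

Shapes are reduced to large square blocks; fine edges and outlines are lost — a downscale-then-upscale (mosaic) effect.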